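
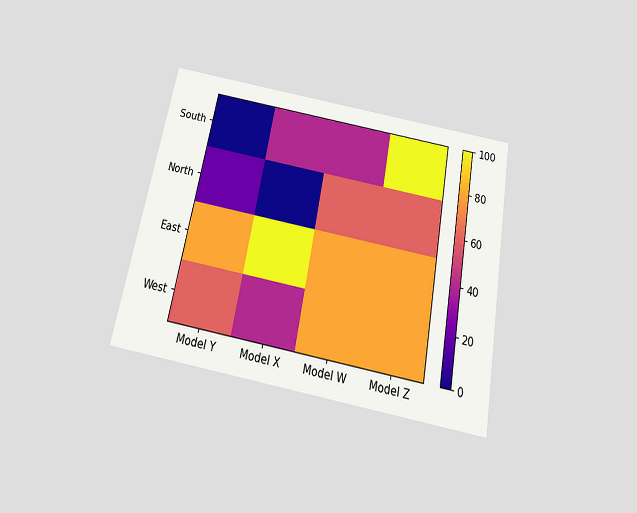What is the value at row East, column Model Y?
80

The chart is tilted about 11° clockwise and viewed slightly from below. Matching cell (East, Model Y) against the colorbar gives 80.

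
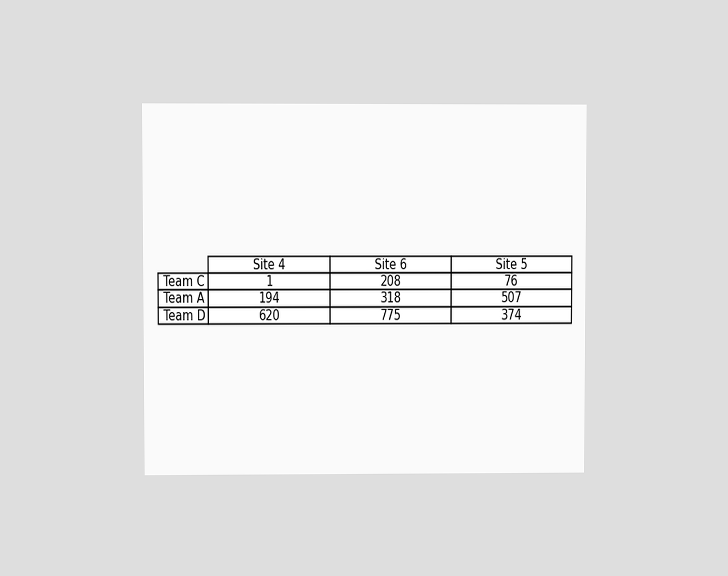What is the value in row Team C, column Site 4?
The chart is viewed at a slight angle. The (Team C, Site 4) cell reads 1.

1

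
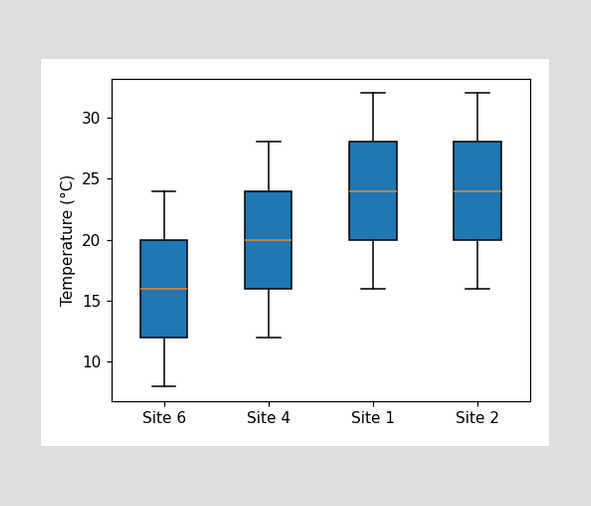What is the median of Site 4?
The median line in the Site 4 box sits at 20°C.

20°C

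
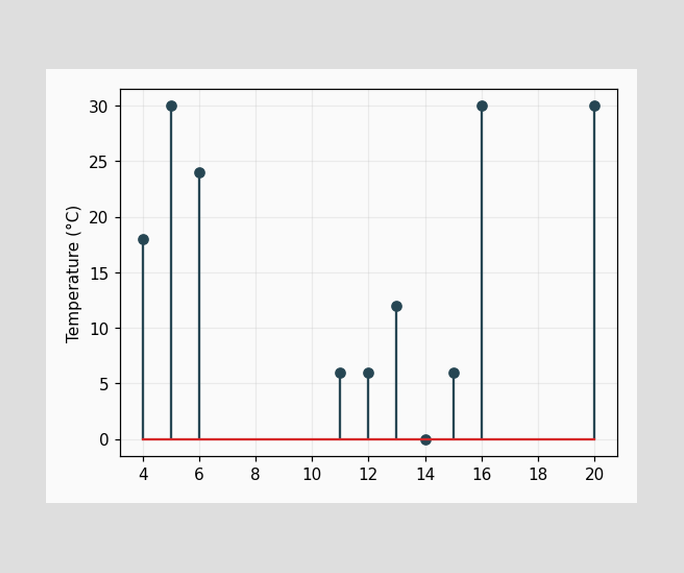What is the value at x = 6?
The stem at x=6 reaches 24°C.

24°C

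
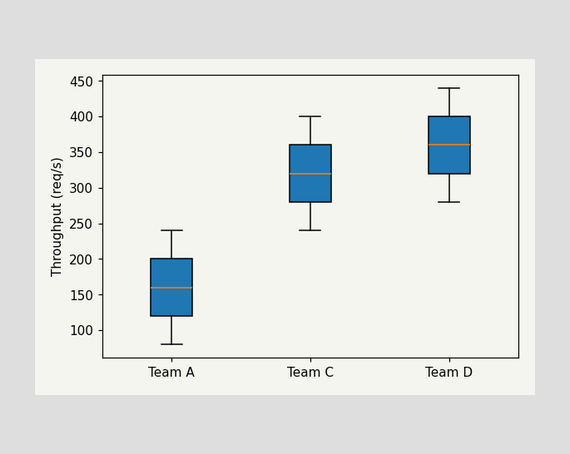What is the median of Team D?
360req/s

The median line in the Team D box sits at 360req/s.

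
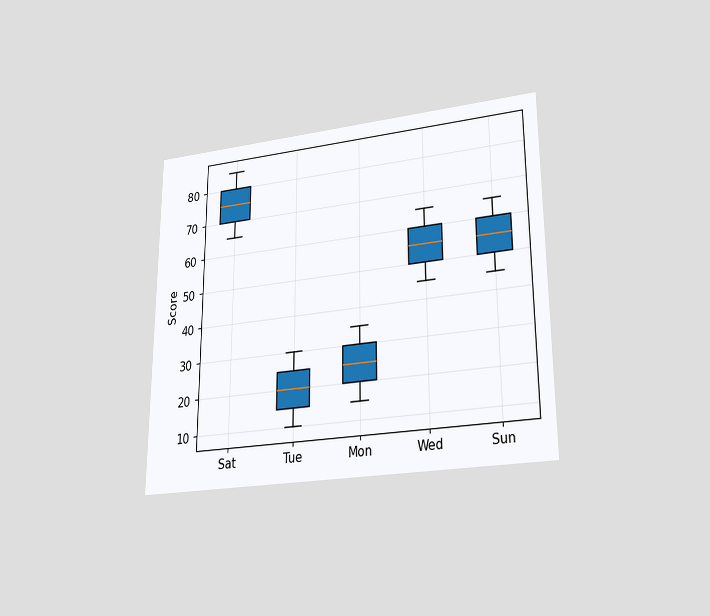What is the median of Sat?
The chart is viewed at a slight angle. The median line in the Sat box sits at 75.

75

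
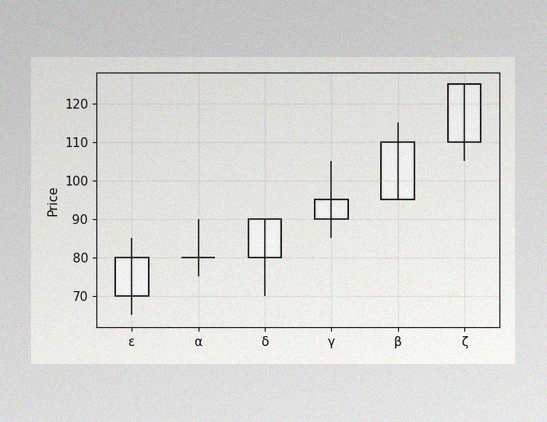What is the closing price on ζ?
The image has some photo noise and uneven lighting. The ζ candle closes at 125.

125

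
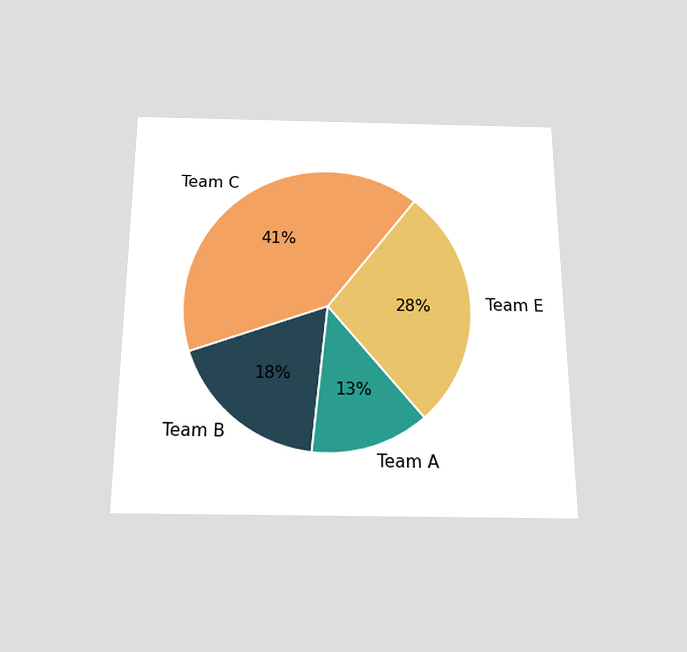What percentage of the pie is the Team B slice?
18%

The chart is viewed slightly from below. The Team B slice takes up 18% of the pie.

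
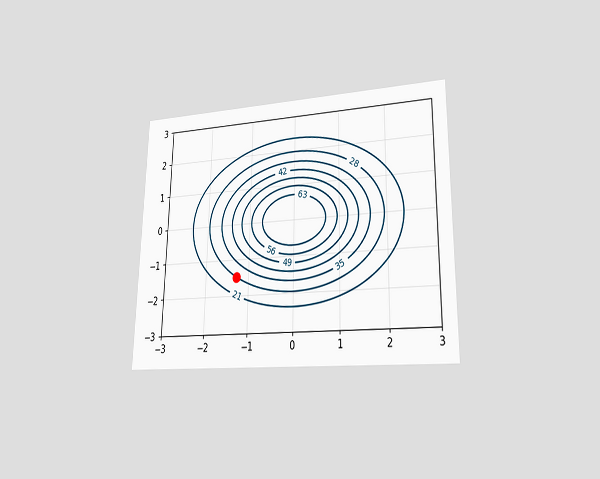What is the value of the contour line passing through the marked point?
The chart is viewed at a slight angle. The marked point sits on the contour labelled 28.

28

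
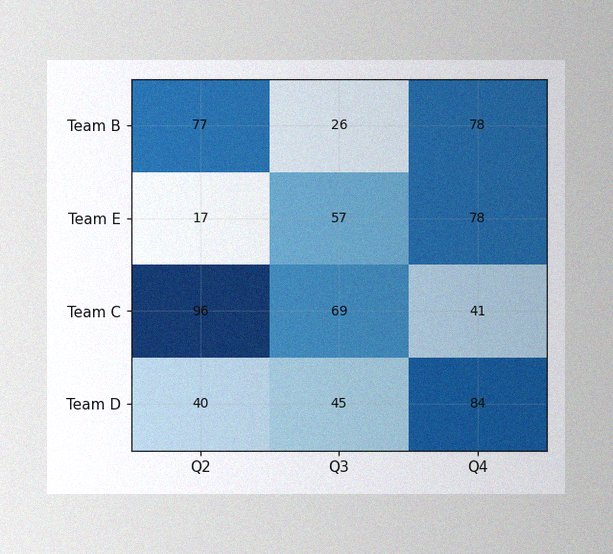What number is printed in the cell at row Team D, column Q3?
The image has some photo noise and uneven lighting. The (Team D, Q3) cell reads 45.

45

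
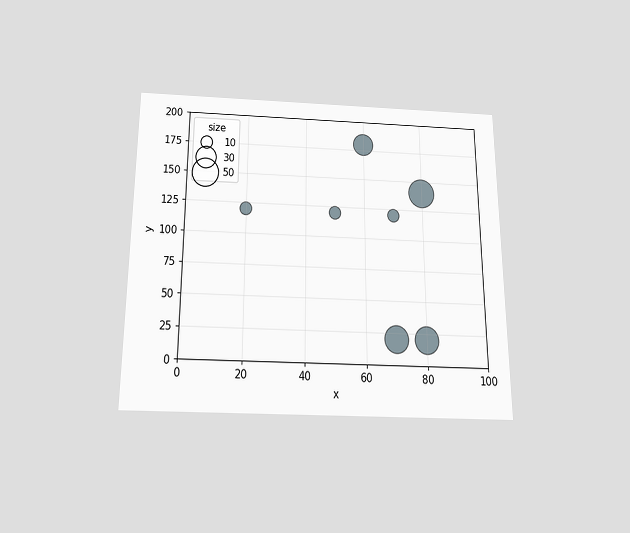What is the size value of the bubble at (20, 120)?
The chart is viewed slightly from below. Matching the bubble at (20, 120) against the size legend gives 10.

10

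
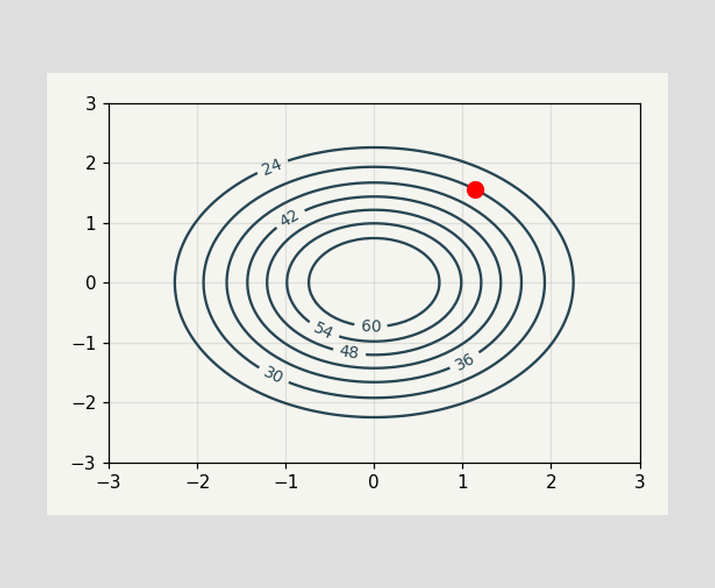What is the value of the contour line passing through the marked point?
The marked point sits on the contour labelled 30.

30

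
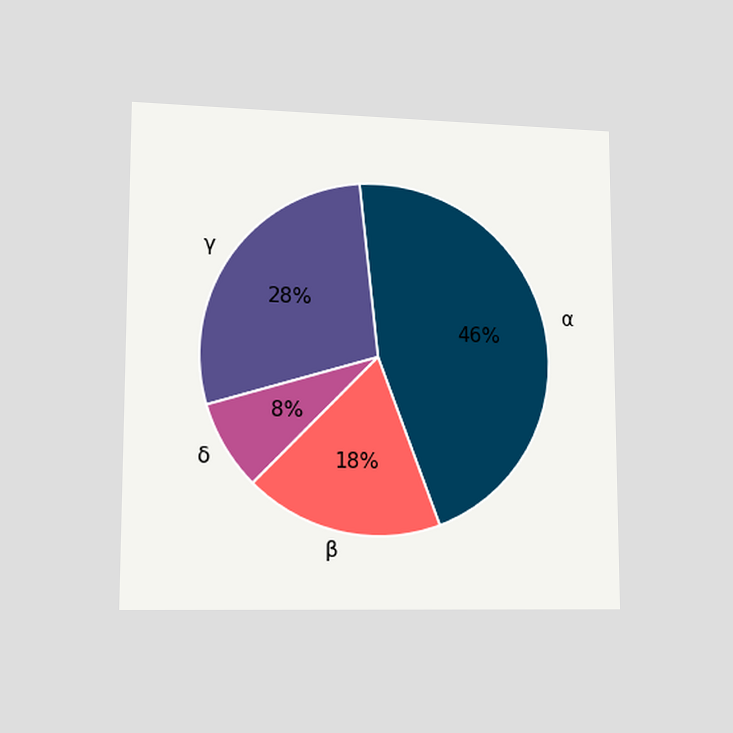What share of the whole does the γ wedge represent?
28%

The chart is viewed slightly from the left. The γ slice takes up 28% of the pie.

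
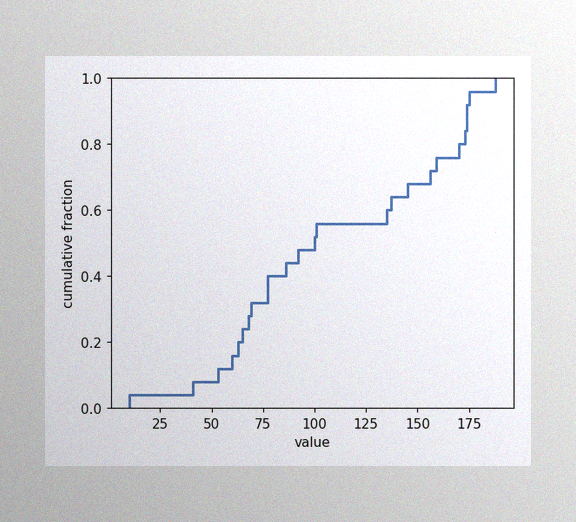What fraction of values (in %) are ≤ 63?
20%

The image has some photo noise and uneven lighting. At x=63 the ECDF step is at 20%.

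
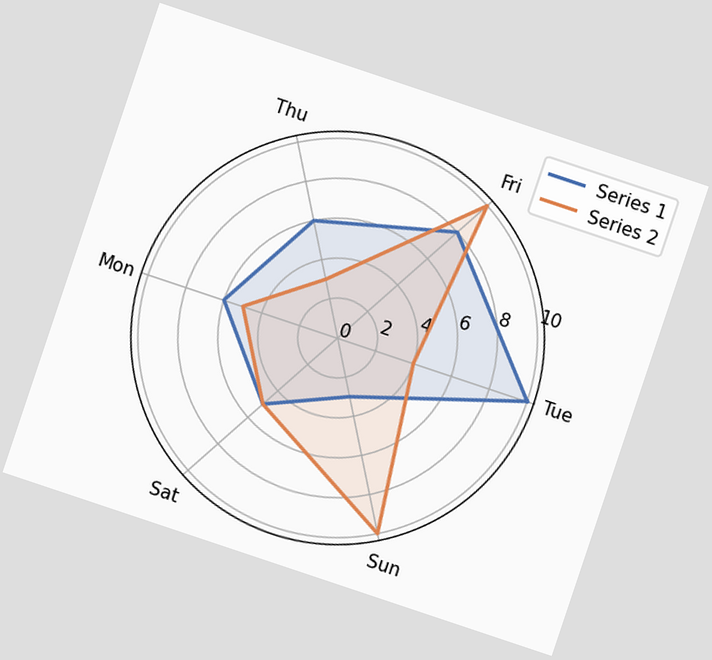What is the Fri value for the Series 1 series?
8

The chart is tilted about 19° clockwise. On the Fri axis, Series 1 reaches 8.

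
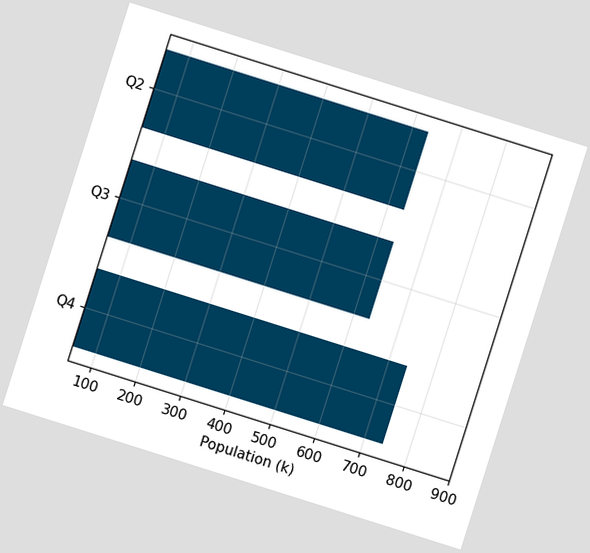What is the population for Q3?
636k

The chart is tilted about 18° clockwise. Reading along the chart's x-axis, the Q3 bar reaches 636k.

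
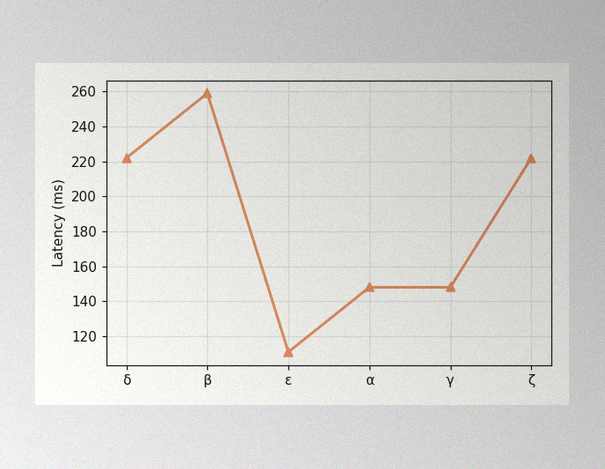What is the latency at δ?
The image has some photo noise and uneven lighting. At δ, the line is at 222ms.

222ms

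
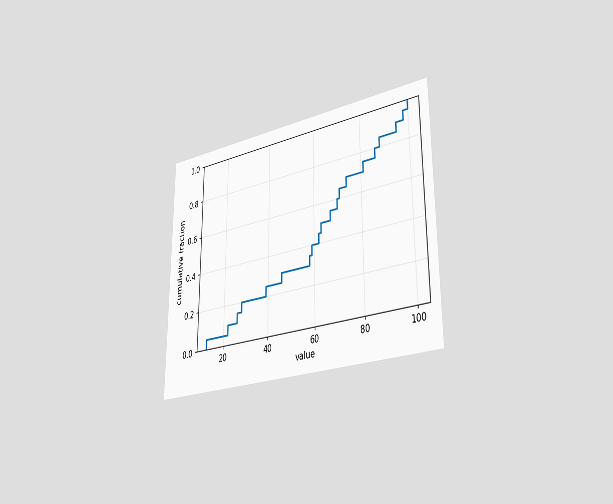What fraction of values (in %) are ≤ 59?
The chart is viewed slightly from the right. At x=59 the ECDF step is at 40%.

40%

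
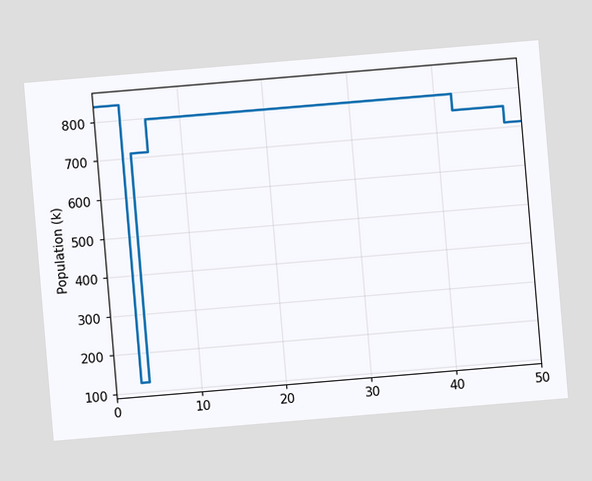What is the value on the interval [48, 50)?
714k

The chart is tilted about 5° counter-clockwise. On [48, 50) the step sits at 714k.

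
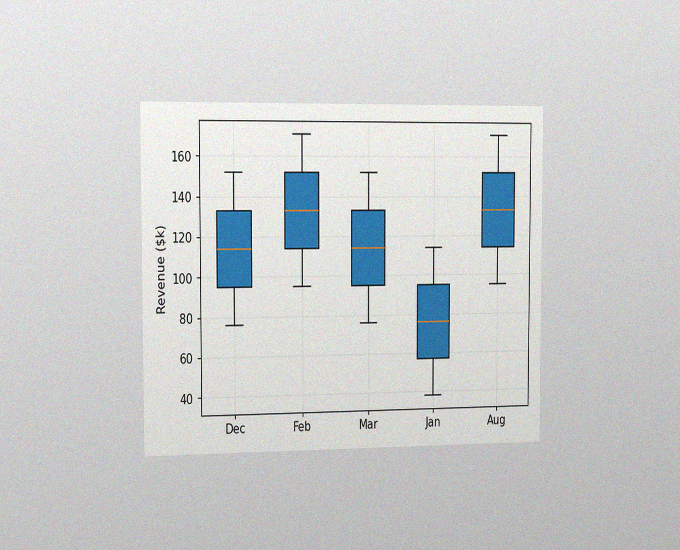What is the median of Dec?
The chart is viewed slightly from the left, with some photo noise. The median line in the Dec box sits at $114k.

$114k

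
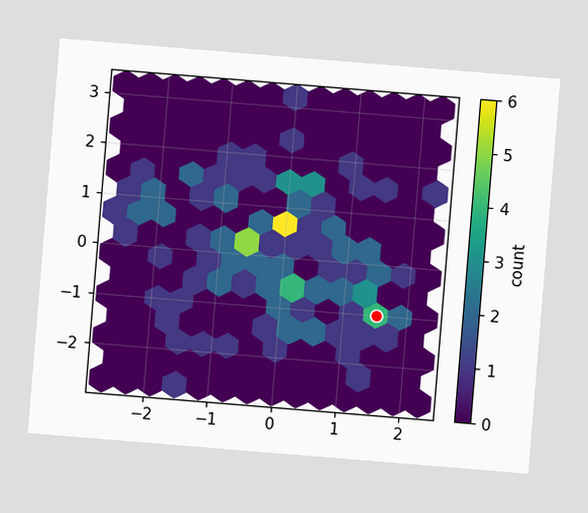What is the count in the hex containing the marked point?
The chart is tilted about 5° clockwise. The marked hex reads 4 on the colorbar.

4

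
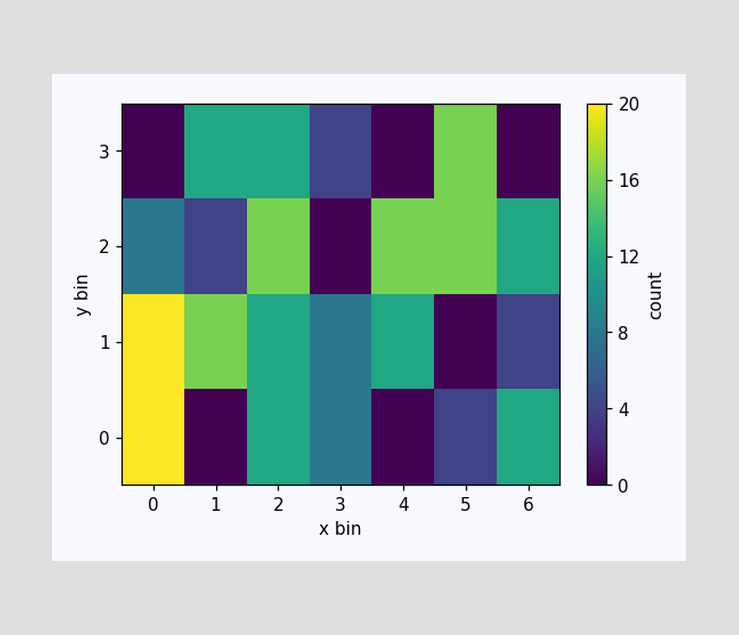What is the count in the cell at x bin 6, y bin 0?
12

Matching the cell (6, 0) against the colorbar gives 12.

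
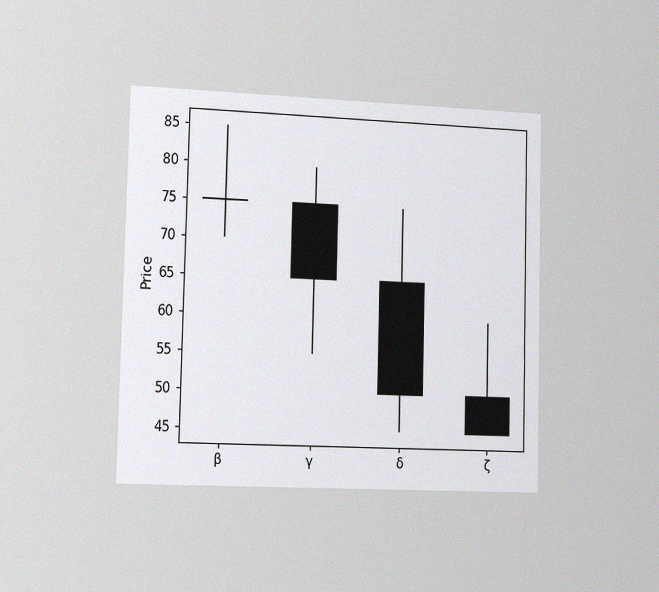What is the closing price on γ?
65

The chart is viewed slightly from the left, with some photo noise. The γ candle closes at 65.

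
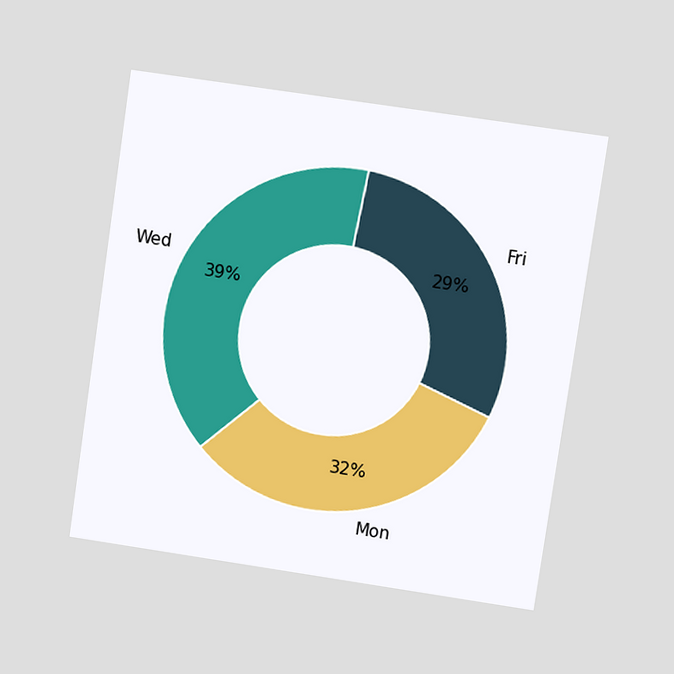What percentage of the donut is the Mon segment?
The chart is tilted about 8° clockwise and viewed at a slight angle. The Mon segment takes up 32% of the ring.

32%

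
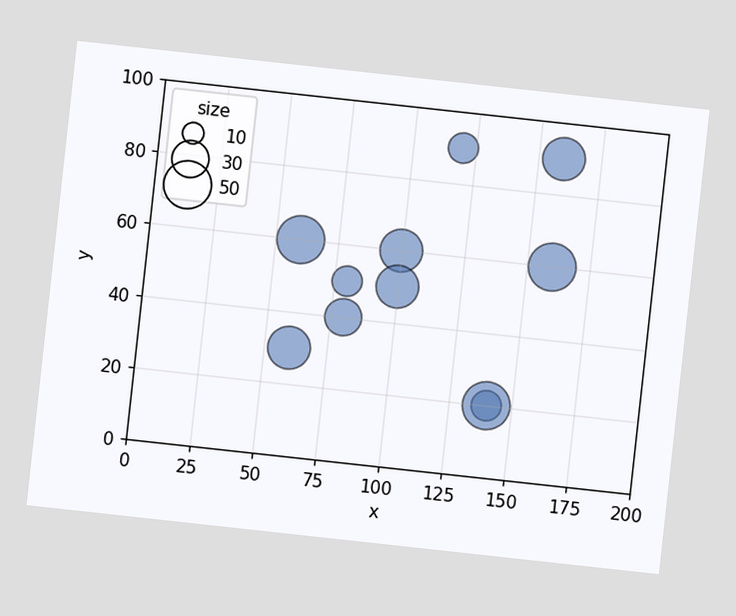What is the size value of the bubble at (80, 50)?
20

The chart is tilted about 6° clockwise. Matching the bubble at (80, 50) against the size legend gives 20.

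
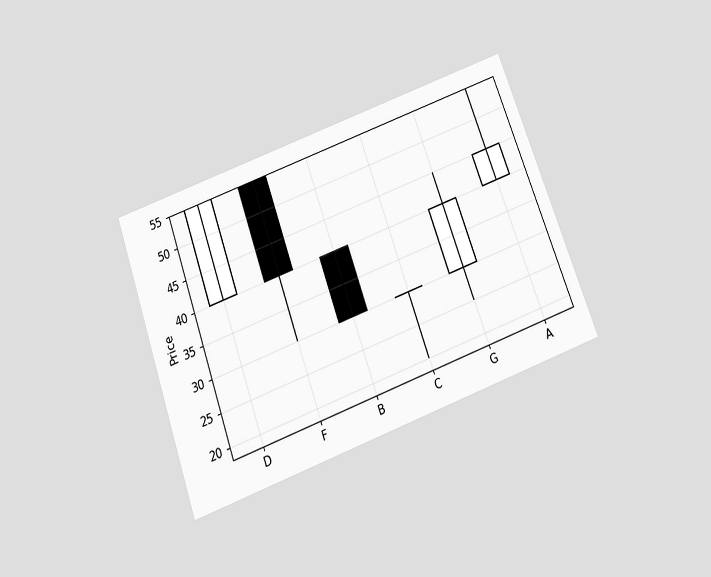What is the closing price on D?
55

The chart is tilted about 20° counter-clockwise and viewed slightly from below. The D candle closes at 55.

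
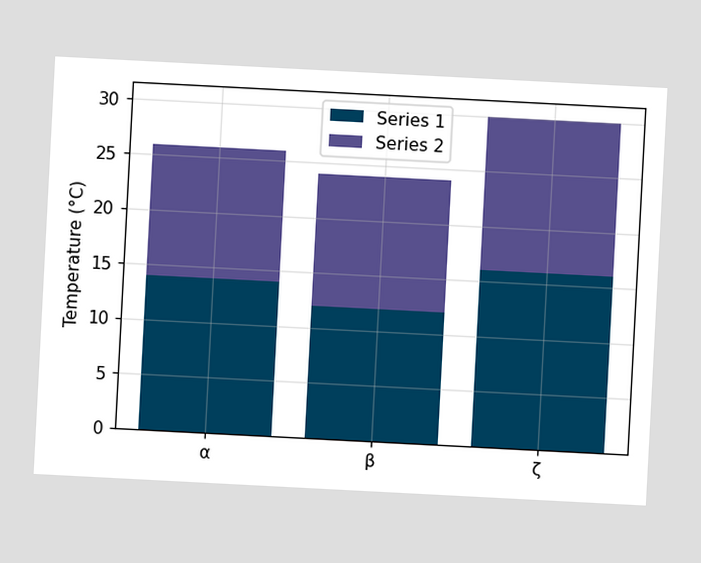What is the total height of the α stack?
26°C

The chart is tilted about 3° clockwise. The α stack's top reaches 26°C on the y-axis.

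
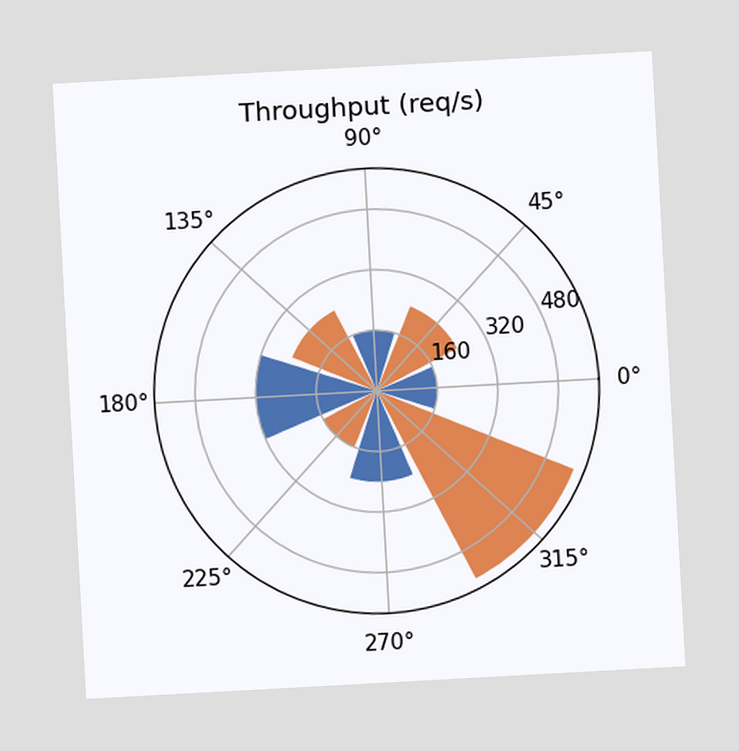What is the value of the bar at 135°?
The chart is tilted about 3° counter-clockwise. The bar at 135° reaches 240req/s on the radial axis.

240req/s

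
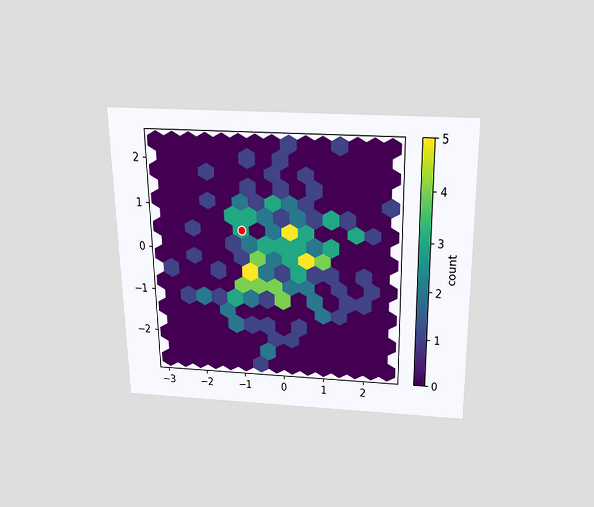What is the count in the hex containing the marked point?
The chart is viewed slightly from above. The marked hex reads 3 on the colorbar.

3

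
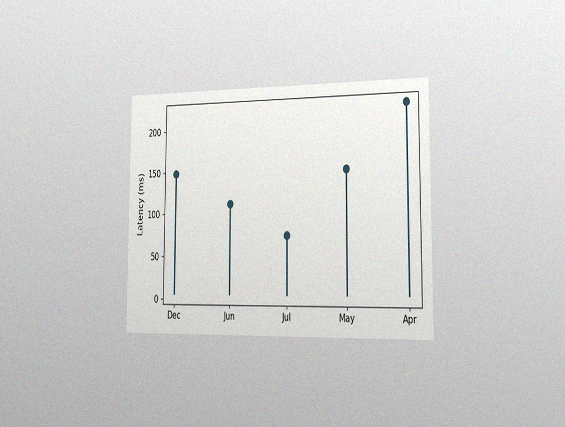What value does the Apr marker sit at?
222ms

The chart is viewed slightly from the right, with some photo noise. The Apr marker sits at 222ms.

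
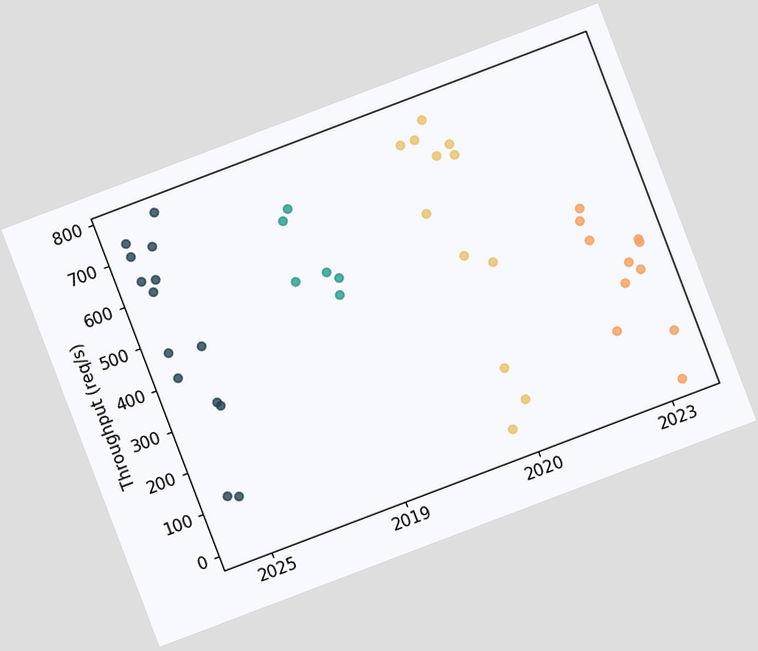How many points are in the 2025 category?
14

The chart is tilted about 21° counter-clockwise. Counting the markers in the 2025 column gives 14.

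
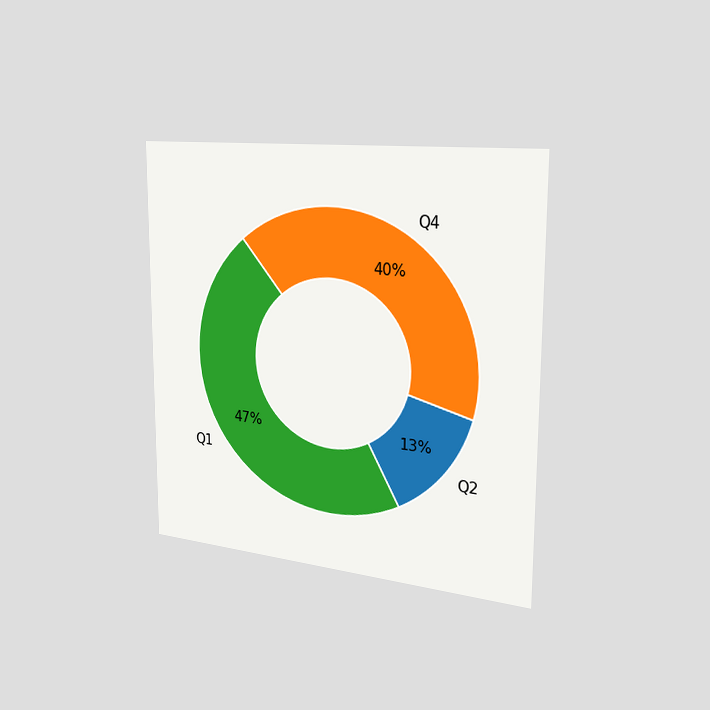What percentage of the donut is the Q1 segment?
47%

The chart is viewed slightly from the right. The Q1 segment takes up 47% of the ring.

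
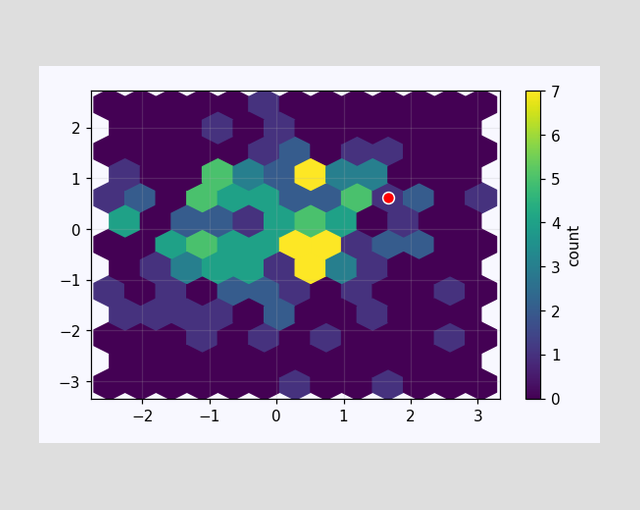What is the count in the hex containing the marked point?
The marked hex reads 1 on the colorbar.

1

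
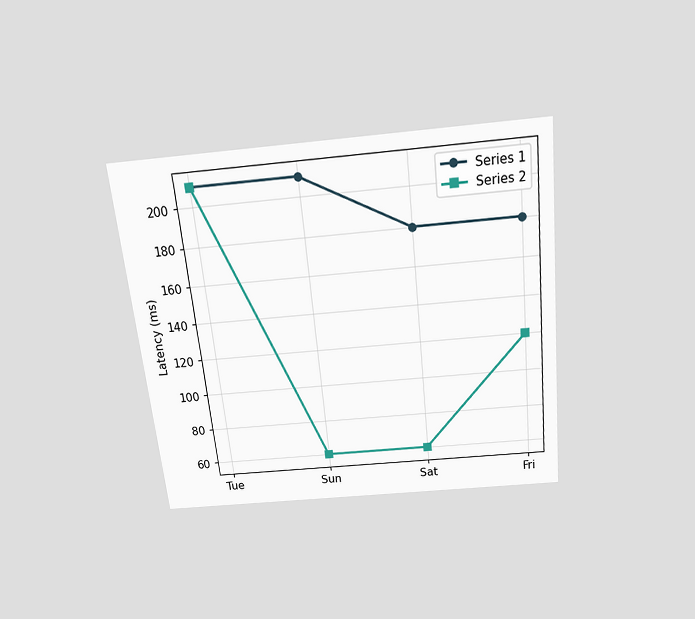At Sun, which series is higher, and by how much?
Series 1, by 150ms

The chart is tilted about 6° counter-clockwise and viewed slightly from above. At Sun, Series 1 sits above the other line by 150ms.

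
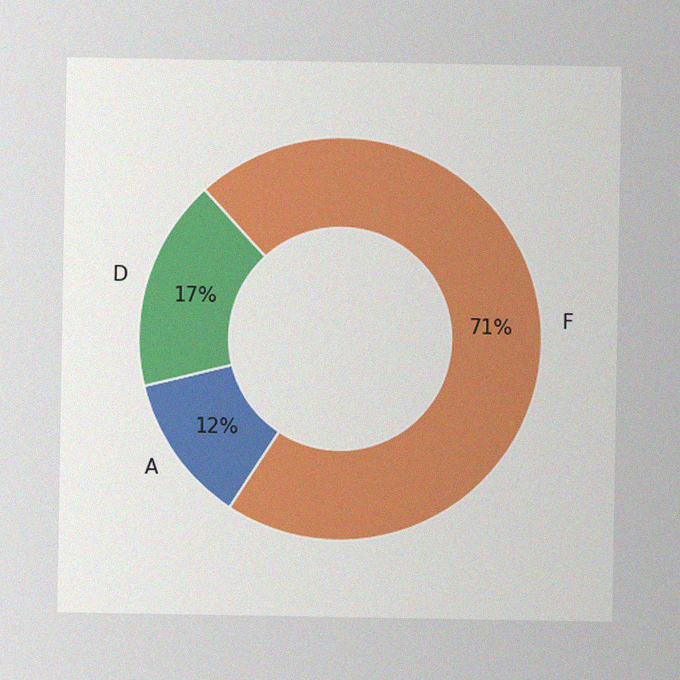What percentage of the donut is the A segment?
The image has some photo noise and uneven lighting. The A segment takes up 12% of the ring.

12%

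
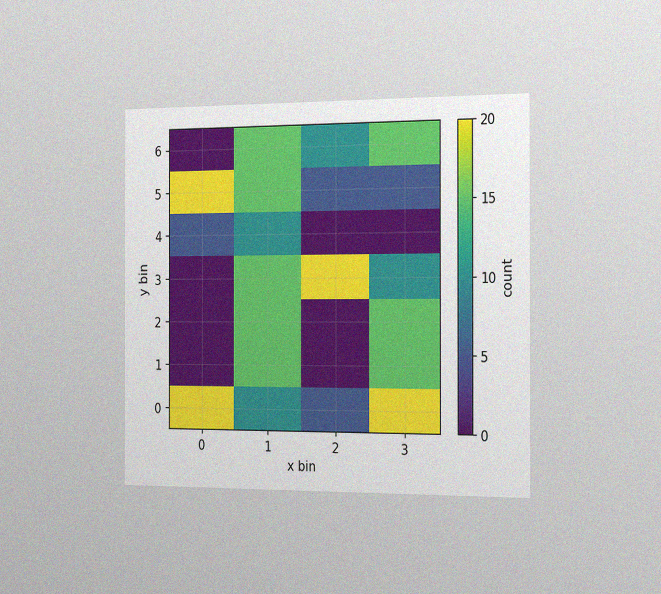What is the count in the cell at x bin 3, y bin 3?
The chart is viewed slightly from the right, with some photo noise. Matching the cell (3, 3) against the colorbar gives 10.

10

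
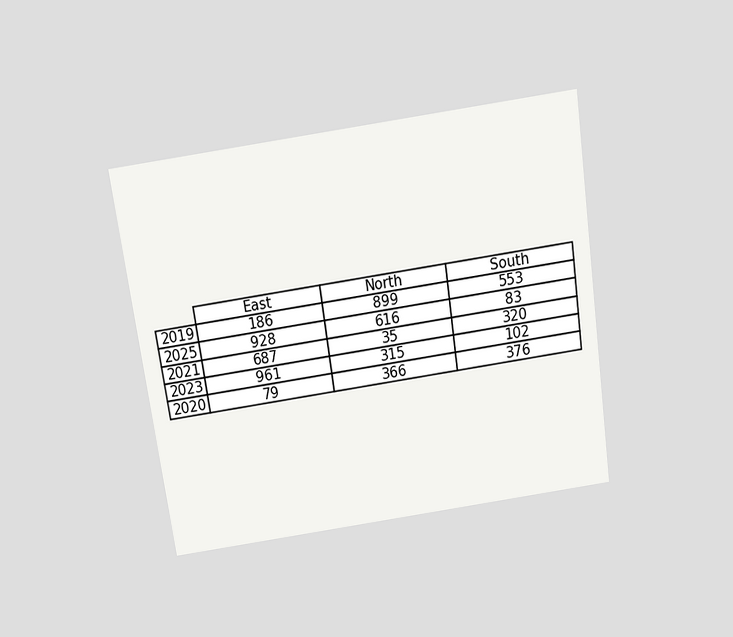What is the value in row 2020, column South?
The chart is tilted about 8° counter-clockwise and viewed slightly from above. The (2020, South) cell reads 376.

376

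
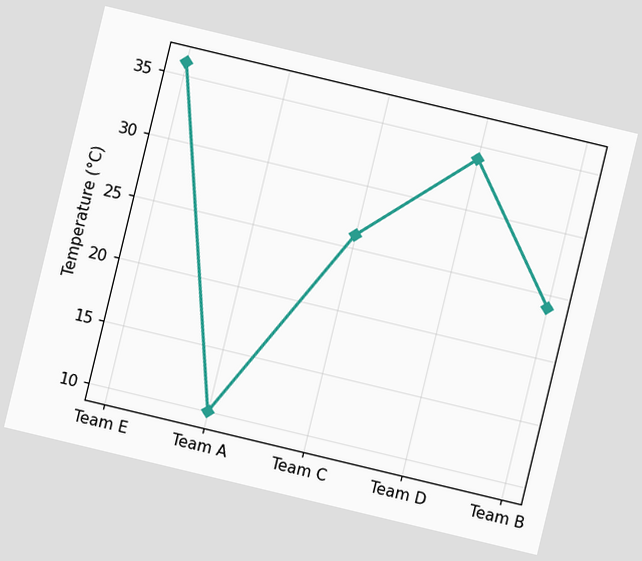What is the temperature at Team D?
The chart is tilted about 14° clockwise. At Team D, the line is at 34°C.

34°C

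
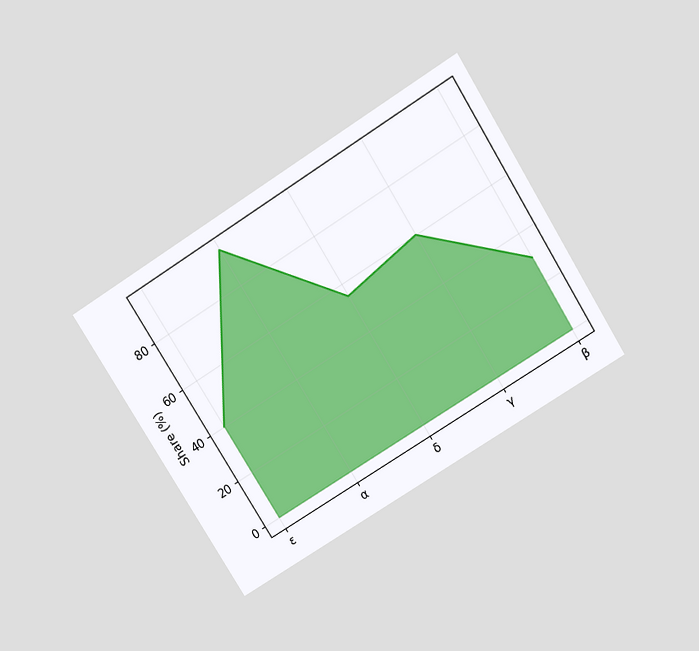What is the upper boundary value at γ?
60%

The chart is tilted about 32° counter-clockwise and viewed slightly from above. At γ the upper boundary is at 60%.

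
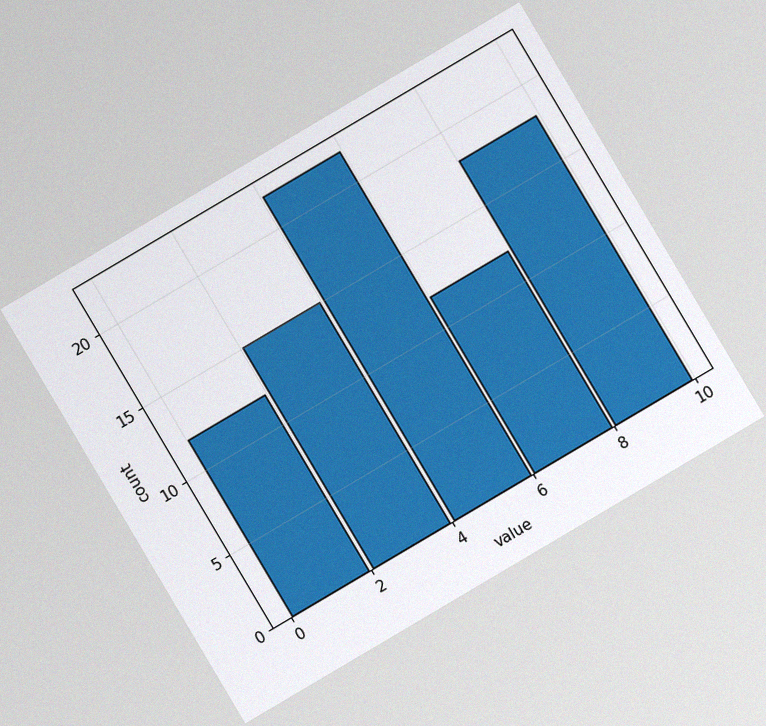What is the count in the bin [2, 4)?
The chart is tilted about 31° counter-clockwise, with some photo noise. The [2, 4) bin has height 15.

15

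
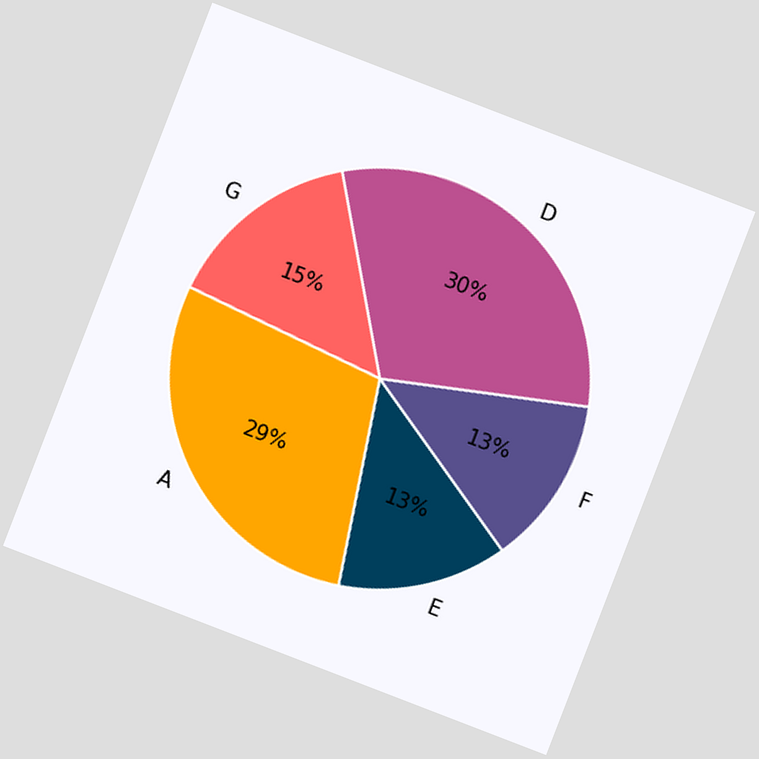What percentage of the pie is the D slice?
30%

The chart is tilted about 21° clockwise. The D slice takes up 30% of the pie.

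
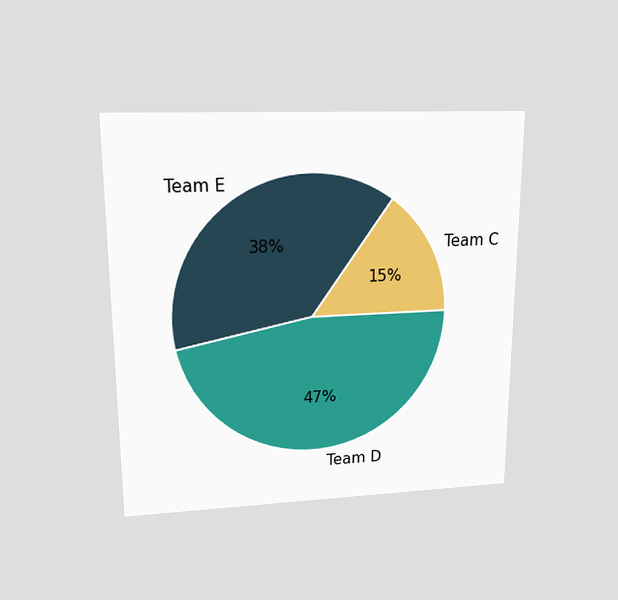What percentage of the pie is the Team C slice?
15%

The chart is viewed slightly from above. The Team C slice takes up 15% of the pie.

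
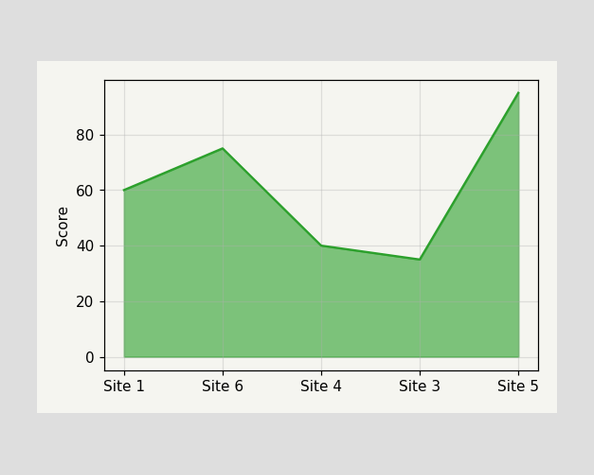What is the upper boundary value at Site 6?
At Site 6 the upper boundary is at 75.

75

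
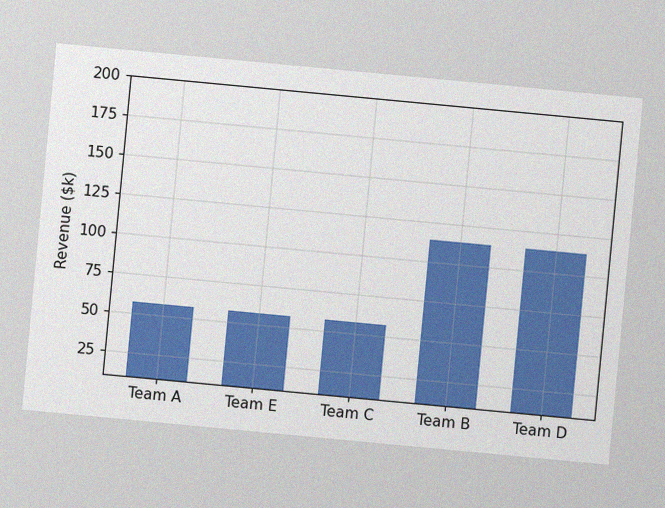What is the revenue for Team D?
The chart is tilted about 5° clockwise, with some photo noise. Reading along the chart's y-axis, the Team D bar reaches $114k.

$114k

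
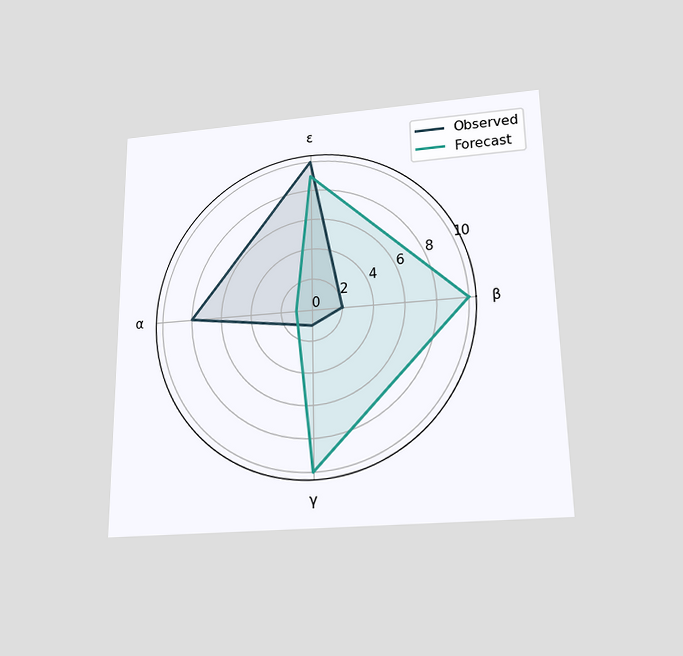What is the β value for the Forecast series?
The chart is viewed slightly from below. On the β axis, Forecast reaches 10.

10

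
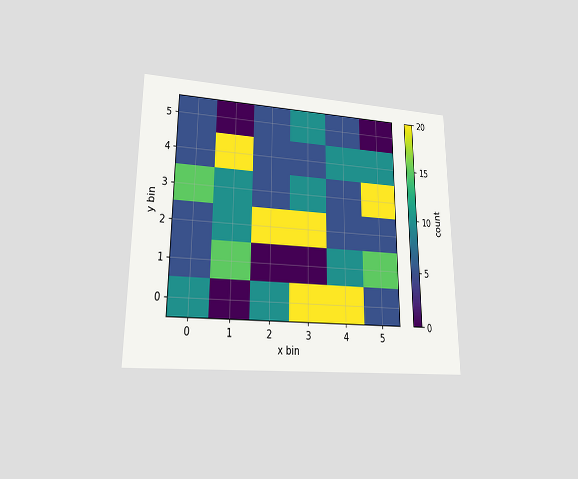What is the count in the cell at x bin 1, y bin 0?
0

The chart is viewed at a slight angle. Matching the cell (1, 0) against the colorbar gives 0.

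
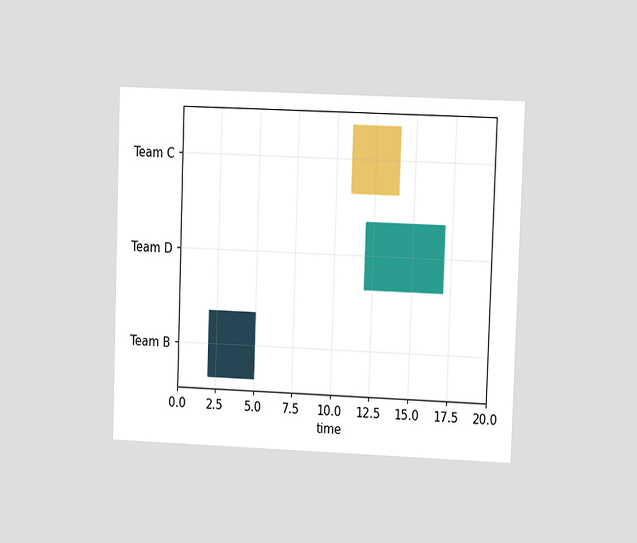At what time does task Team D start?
12

The chart is viewed at a slight angle. The Team D bar begins at t=12.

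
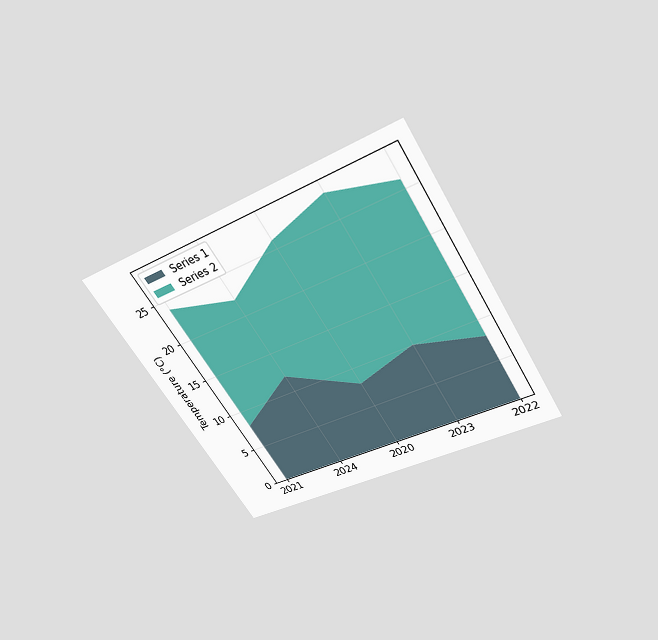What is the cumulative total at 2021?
24°C

The chart is tilted about 31° counter-clockwise and viewed slightly from above. The stacked total at 2021 reaches 24°C.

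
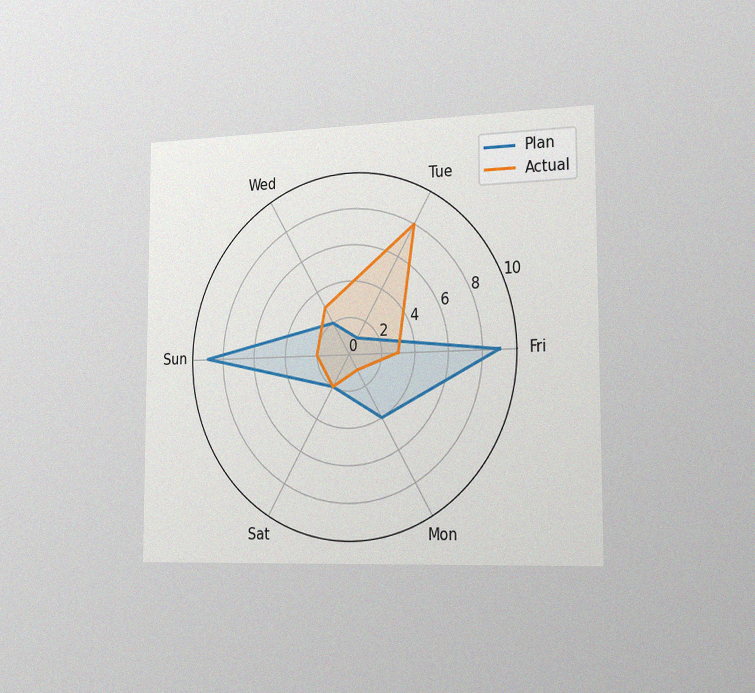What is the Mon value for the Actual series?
The chart is viewed slightly from the right, with some photo noise. On the Mon axis, Actual reaches 1.

1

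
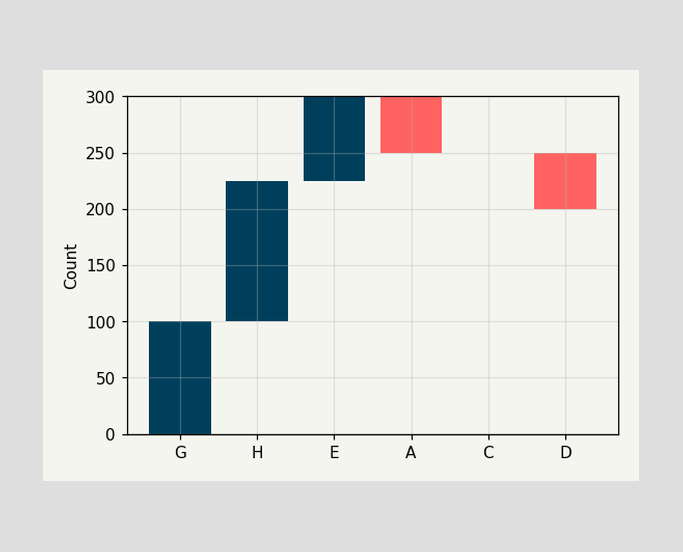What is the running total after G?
After G the running total reaches 100.

100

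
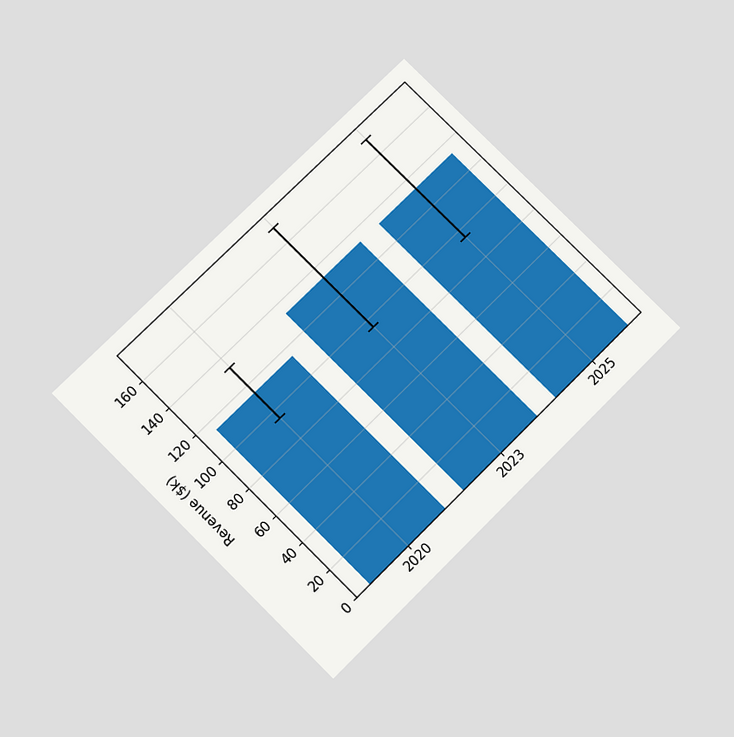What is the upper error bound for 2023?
The chart is tilted about 45° counter-clockwise and viewed slightly from below. The 2023 bar's upper whisker reaches $171k.

$171k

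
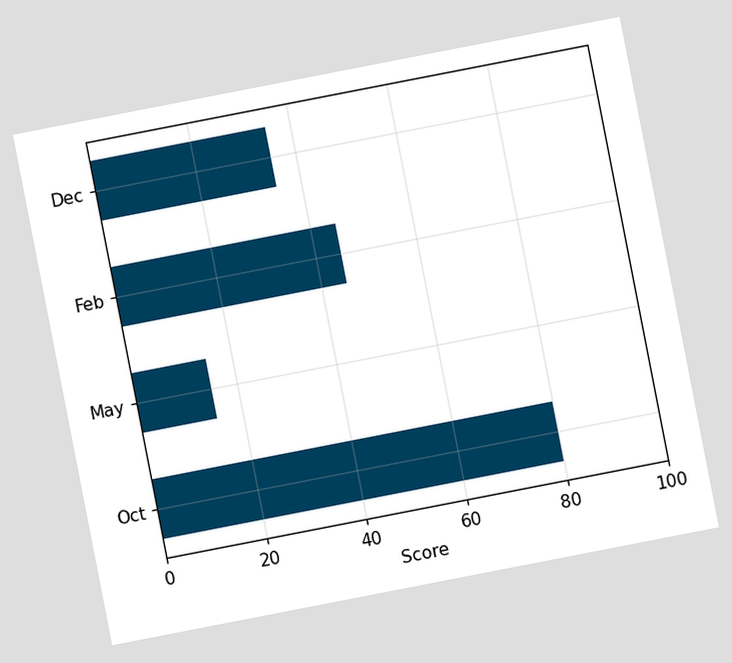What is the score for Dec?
The chart is tilted about 11° counter-clockwise. Reading along the chart's x-axis, the Dec bar reaches 35.

35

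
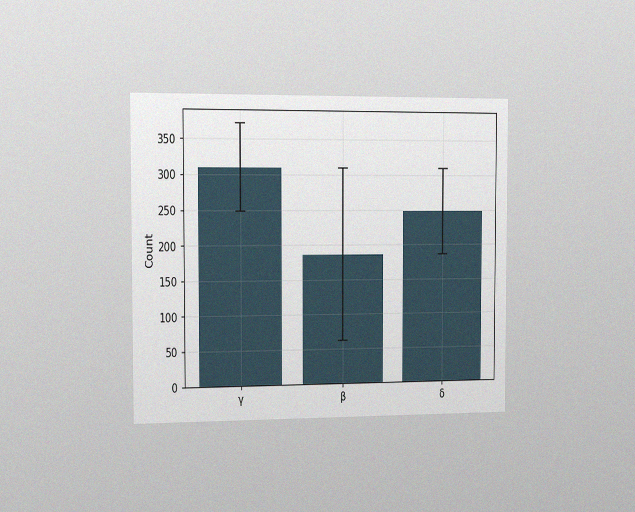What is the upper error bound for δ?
The chart is viewed slightly from the left, with some photo noise. The δ bar's upper whisker reaches 310.

310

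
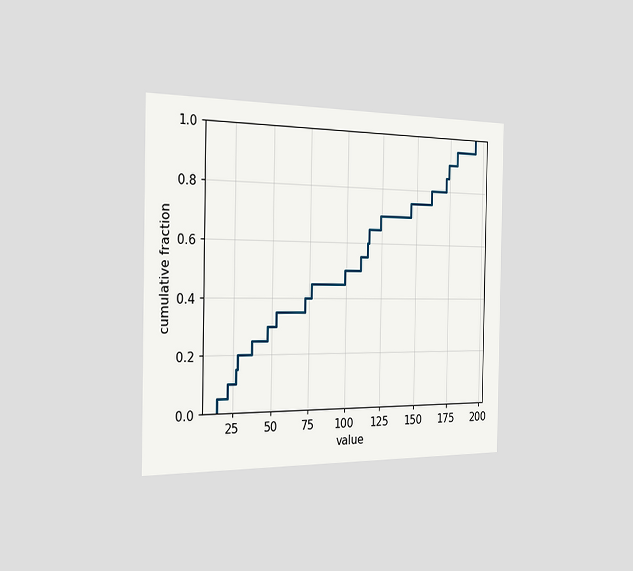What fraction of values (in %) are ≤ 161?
The chart is viewed slightly from the left. At x=161 the ECDF step is at 80%.

80%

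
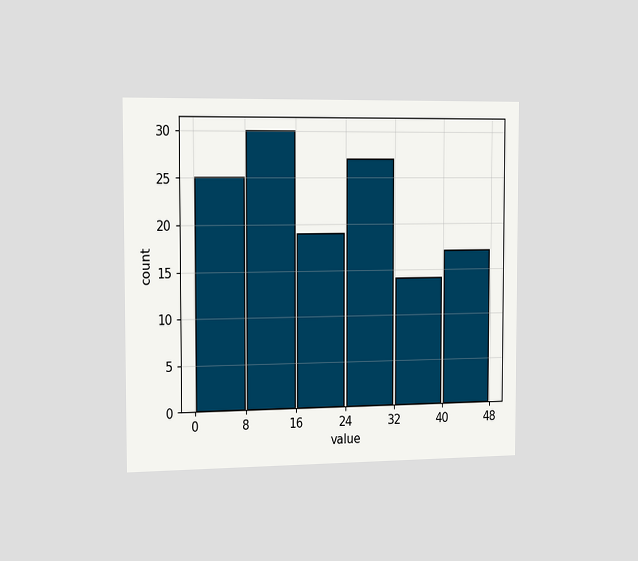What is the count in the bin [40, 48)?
17

The chart is viewed slightly from the left. The [40, 48) bin has height 17.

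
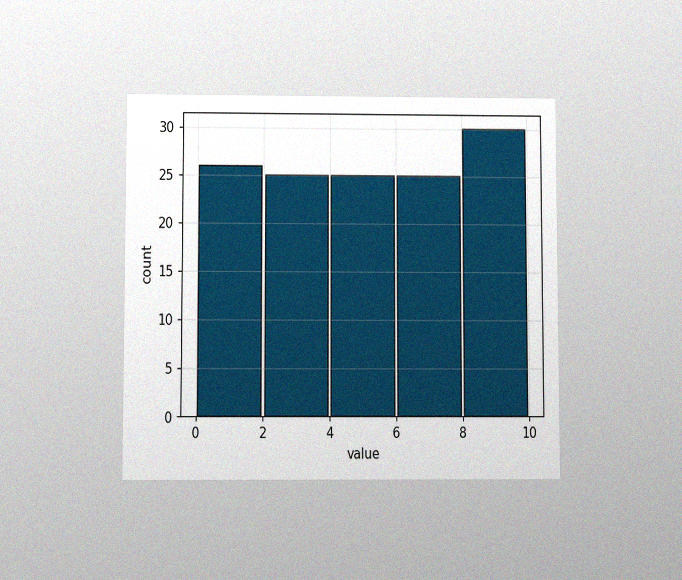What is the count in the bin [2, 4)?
25

The chart is viewed slightly from below, with some photo noise. The [2, 4) bin has height 25.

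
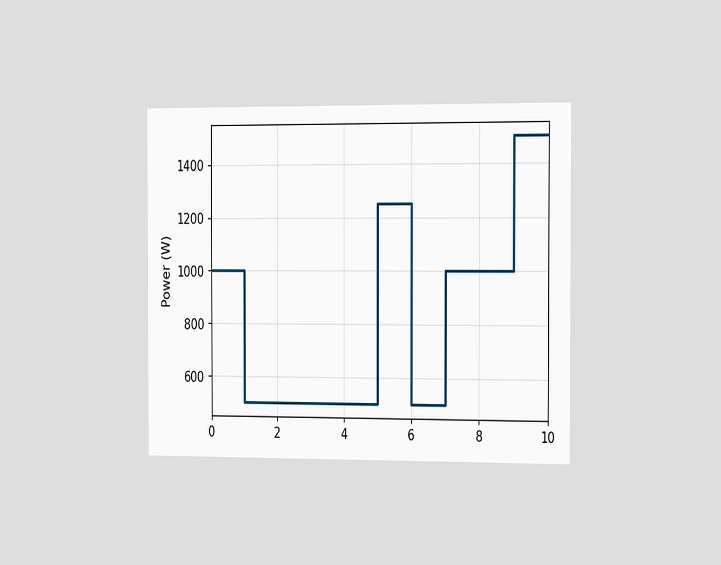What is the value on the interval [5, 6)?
The chart is viewed slightly from the right. On [5, 6) the step sits at 1250W.

1250W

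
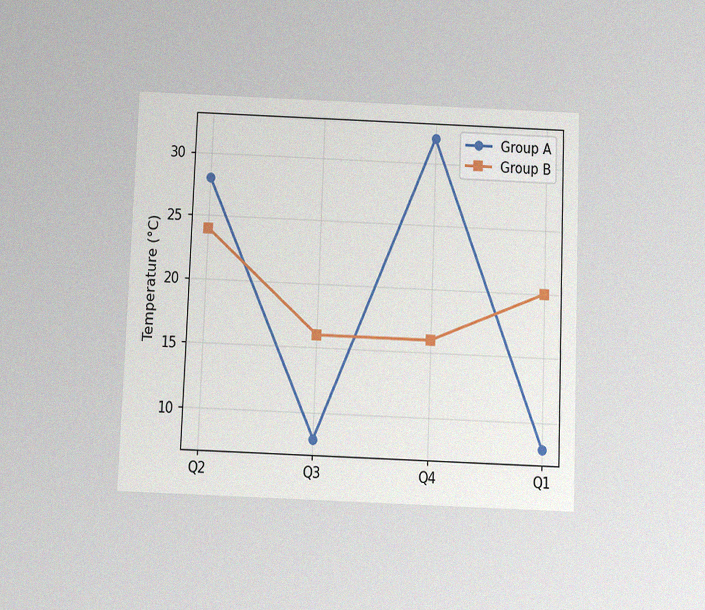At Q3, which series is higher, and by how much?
The chart is tilted about 2° clockwise and viewed slightly from below, with some photo noise. At Q3, Group B sits above the other line by 8°C.

Group B, by 8°C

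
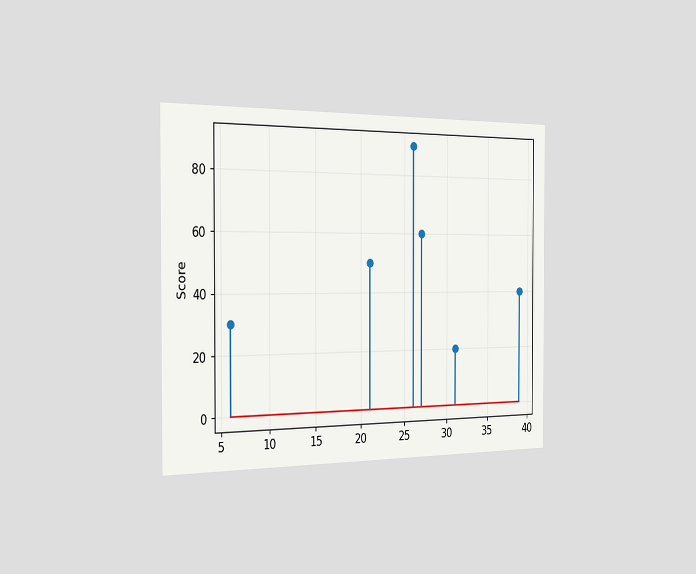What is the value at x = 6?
The chart is viewed slightly from the left. The stem at x=6 reaches 30.

30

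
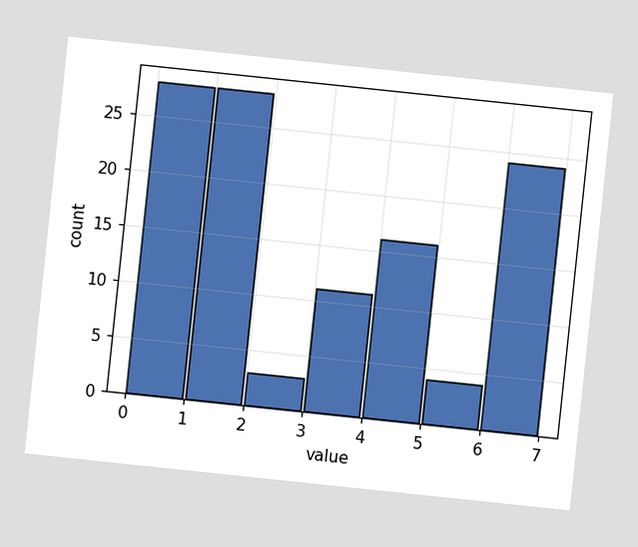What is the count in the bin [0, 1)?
28

The chart is tilted about 6° clockwise. The [0, 1) bin has height 28.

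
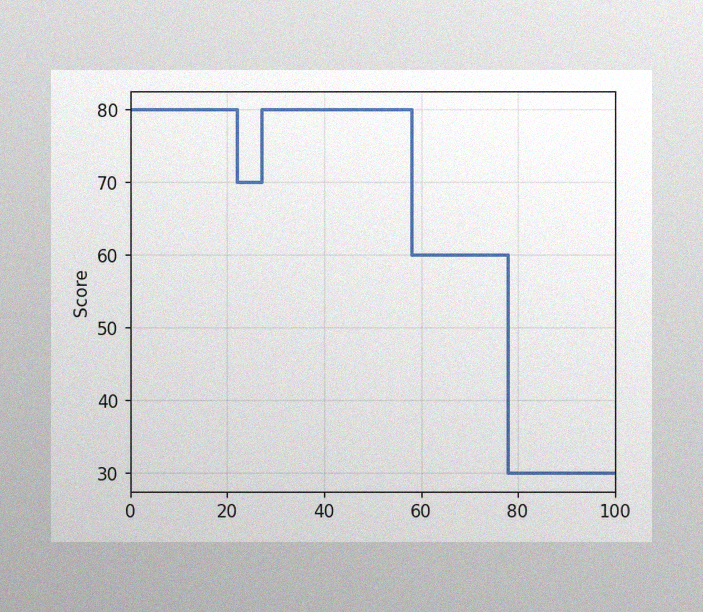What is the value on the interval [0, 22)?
80

The image has some photo noise and uneven lighting. On [0, 22) the step sits at 80.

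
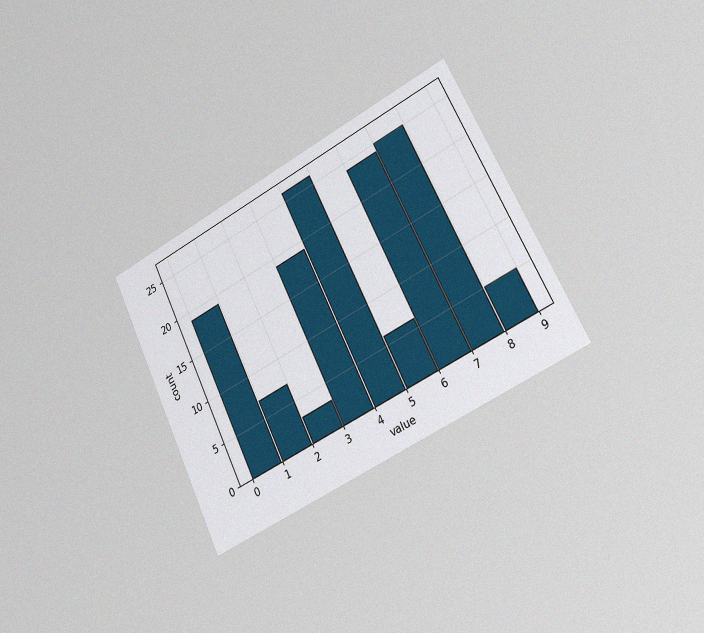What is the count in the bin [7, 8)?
25

The chart is tilted about 26° counter-clockwise and viewed slightly from the right, with some photo noise. The [7, 8) bin has height 25.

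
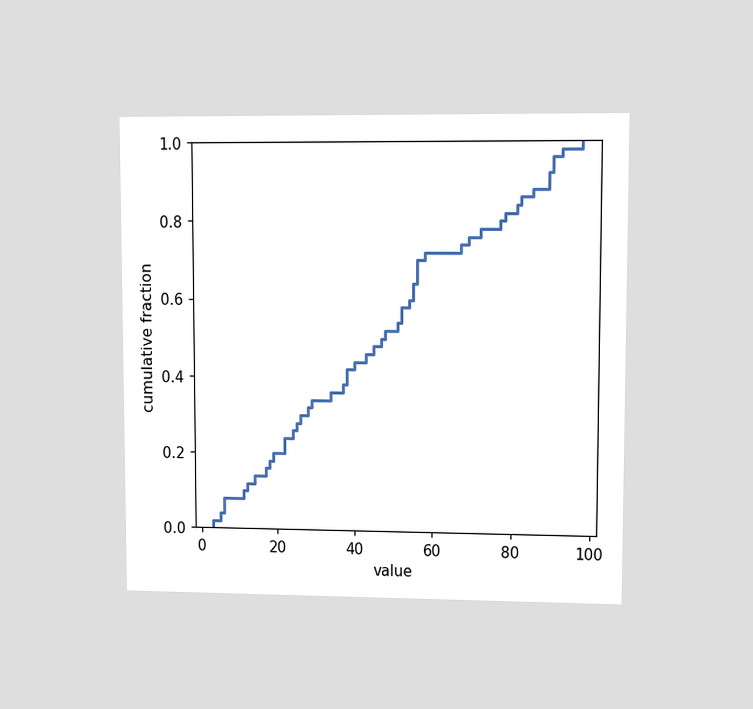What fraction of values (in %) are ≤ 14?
14%

The chart is viewed at a slight angle. At x=14 the ECDF step is at 14%.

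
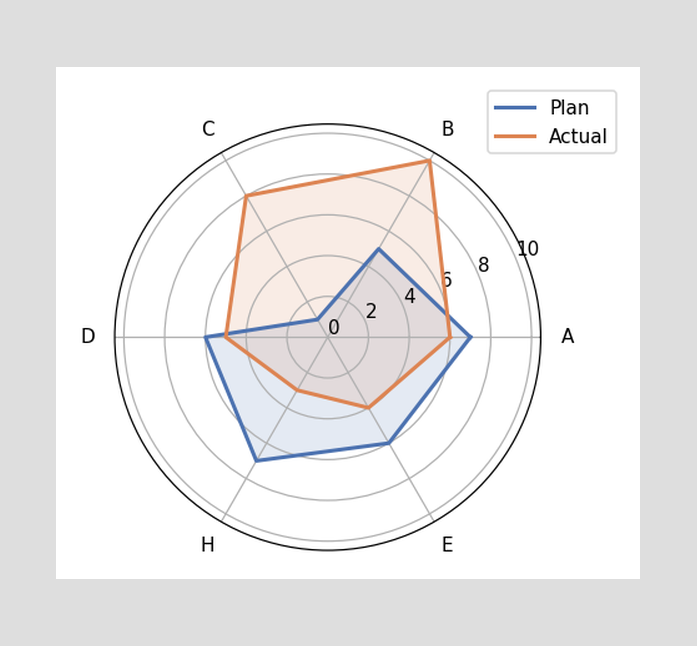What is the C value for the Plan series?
1

On the C axis, Plan reaches 1.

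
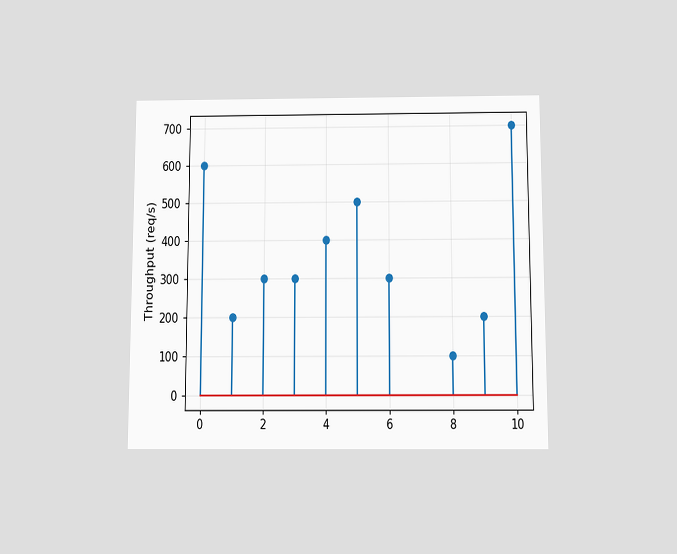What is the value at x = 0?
The chart is viewed slightly from below. The stem at x=0 reaches 600req/s.

600req/s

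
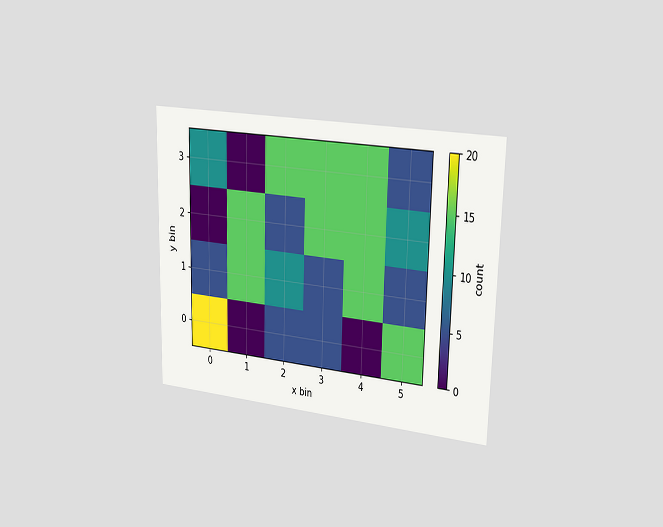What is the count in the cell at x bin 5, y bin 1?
The chart is viewed slightly from the right. Matching the cell (5, 1) against the colorbar gives 5.

5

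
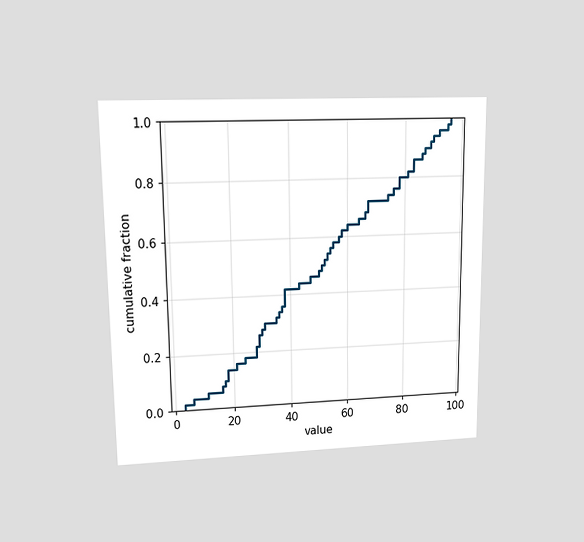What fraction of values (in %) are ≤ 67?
The chart is viewed at a slight angle. At x=67 the ECDF step is at 72%.

72%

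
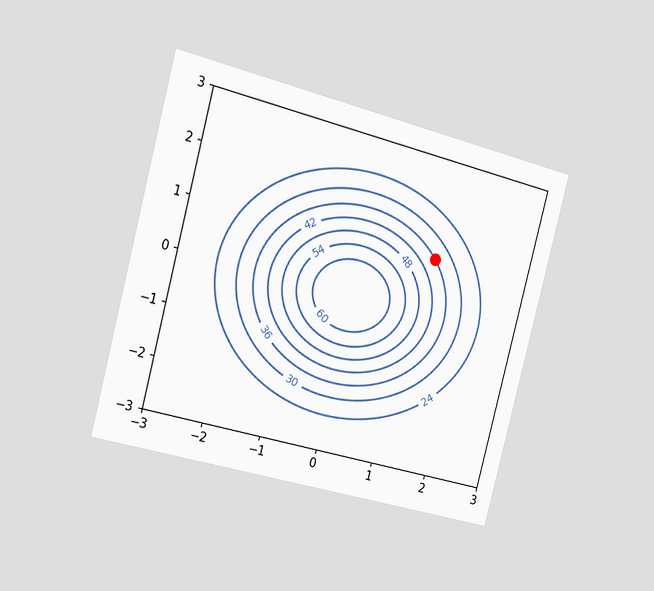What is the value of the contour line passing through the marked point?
The chart is tilted about 15° clockwise and viewed slightly from the left. The marked point sits on the contour labelled 36.

36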